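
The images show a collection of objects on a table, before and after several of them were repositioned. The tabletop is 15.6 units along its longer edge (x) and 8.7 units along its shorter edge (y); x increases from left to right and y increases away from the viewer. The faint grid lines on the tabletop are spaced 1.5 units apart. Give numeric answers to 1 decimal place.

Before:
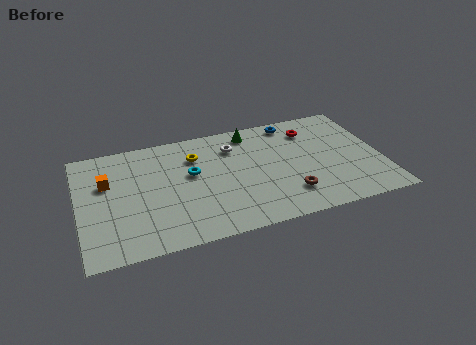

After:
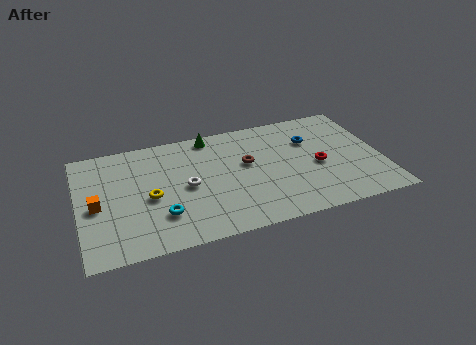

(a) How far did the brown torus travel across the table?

3.6

The brown torus was near (10.6, 2.1) before and (8.7, 5.1) after, so it travelled √(1.9² + 3.0²) ≈ 3.6 units.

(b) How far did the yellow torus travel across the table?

3.5

From (6.1, 6.4) to (3.6, 3.9), the yellow torus covered √(2.5² + 2.5²) ≈ 3.5 units.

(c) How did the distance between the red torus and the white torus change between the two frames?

+2.7

They were about 4.1 units apart before and 6.8 after — 2.7 units further apart.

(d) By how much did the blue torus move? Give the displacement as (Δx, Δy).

(0.8, -1.7)

The blue torus was at about (11.3, 7.7) and moved to about (12.1, 6.0).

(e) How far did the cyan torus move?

3.2

The cyan torus moved from about (5.8, 5.1) to (4.1, 2.4), a distance of √(1.7² + 2.7²) ≈ 3.2.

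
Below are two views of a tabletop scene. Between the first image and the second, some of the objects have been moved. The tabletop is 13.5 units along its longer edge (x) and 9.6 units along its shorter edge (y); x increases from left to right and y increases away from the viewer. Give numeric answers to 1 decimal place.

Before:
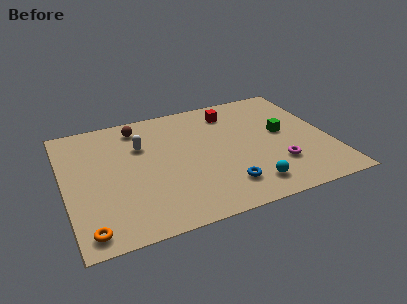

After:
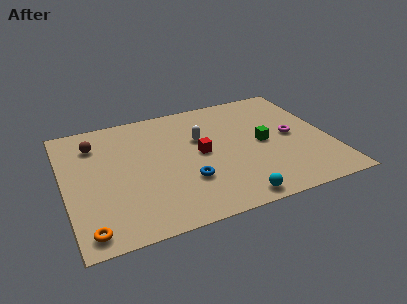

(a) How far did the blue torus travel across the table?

2.1

The blue torus moved from about (7.8, 2.0) to (6.0, 3.0), a distance of √(1.8² + 1.0²) ≈ 2.1.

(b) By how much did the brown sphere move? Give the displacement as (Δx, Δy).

(-2.3, -0.7)

From the two frames, the brown sphere sits at roughly (4.0, 8.1) before and (1.7, 7.4) after.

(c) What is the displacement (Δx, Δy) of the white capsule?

(3.0, -0.4)

The white capsule was at about (4.0, 6.5) and moved to about (7.0, 6.1).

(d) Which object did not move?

the orange torus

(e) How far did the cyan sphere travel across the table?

1.1

The cyan sphere was near (9.0, 1.6) before and (8.1, 0.9) after, so it travelled √(0.9² + 0.7²) ≈ 1.1 units.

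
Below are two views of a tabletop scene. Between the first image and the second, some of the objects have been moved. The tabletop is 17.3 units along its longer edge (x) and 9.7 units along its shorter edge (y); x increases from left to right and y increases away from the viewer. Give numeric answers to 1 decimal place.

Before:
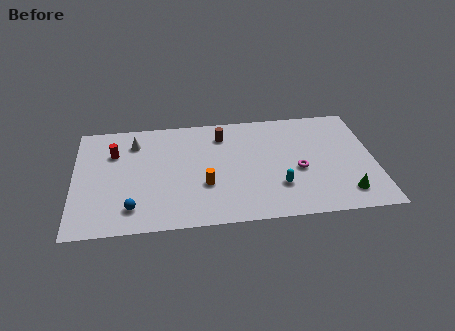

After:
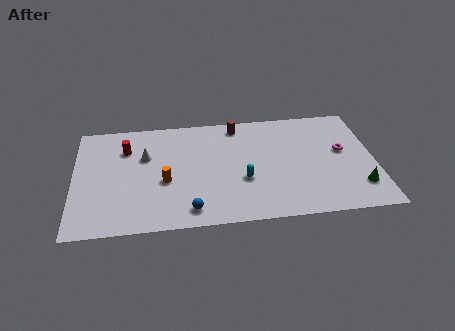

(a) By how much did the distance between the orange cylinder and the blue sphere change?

-1.5

Before: roughly 4.5 units apart; after: 3.0. That's 1.5 units closer together.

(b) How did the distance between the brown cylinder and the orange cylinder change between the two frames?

+1.8

Before: roughly 4.4 units apart; after: 6.2. That's 1.8 units further apart.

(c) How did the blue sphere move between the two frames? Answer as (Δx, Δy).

(3.3, -0.5)

The blue sphere was at about (3.3, 1.9) and moved to about (6.6, 1.4).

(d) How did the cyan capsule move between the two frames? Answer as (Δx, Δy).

(-2.0, 0.8)

The cyan capsule started near (11.7, 2.8) and ended near (9.7, 3.6).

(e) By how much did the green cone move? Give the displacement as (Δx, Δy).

(0.8, 0.5)

From the two frames, the green cone sits at roughly (15.5, 1.8) before and (16.3, 2.3) after.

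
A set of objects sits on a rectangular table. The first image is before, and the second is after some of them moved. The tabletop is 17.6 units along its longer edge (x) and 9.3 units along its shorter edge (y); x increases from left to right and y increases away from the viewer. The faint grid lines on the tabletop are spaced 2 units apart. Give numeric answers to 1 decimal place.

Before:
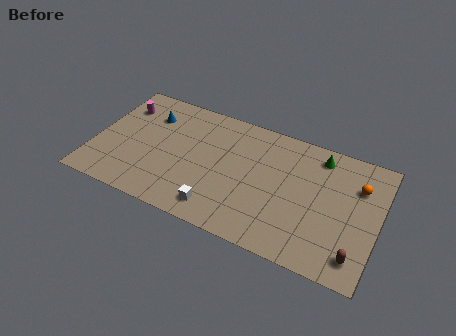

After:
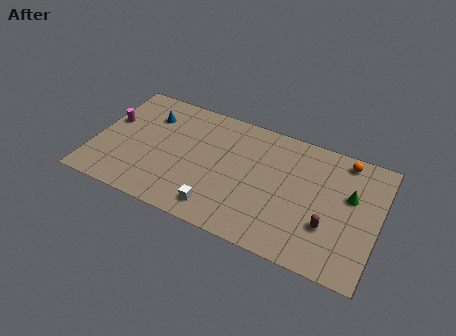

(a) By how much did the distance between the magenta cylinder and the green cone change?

+2.6

They were about 12.4 units apart before and 15.0 after — 2.6 units further apart.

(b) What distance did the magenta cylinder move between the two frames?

1.5

The magenta cylinder moved from about (1.3, 7.0) to (0.8, 5.6), a distance of √(0.5² + 1.4²) ≈ 1.5.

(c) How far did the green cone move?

3.0

The green cone moved from about (13.7, 7.9) to (15.8, 5.7), a distance of √(2.1² + 2.2²) ≈ 3.0.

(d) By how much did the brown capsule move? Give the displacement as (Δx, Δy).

(-1.8, 1.4)

The brown capsule was at about (16.5, 1.6) and moved to about (14.7, 3.0).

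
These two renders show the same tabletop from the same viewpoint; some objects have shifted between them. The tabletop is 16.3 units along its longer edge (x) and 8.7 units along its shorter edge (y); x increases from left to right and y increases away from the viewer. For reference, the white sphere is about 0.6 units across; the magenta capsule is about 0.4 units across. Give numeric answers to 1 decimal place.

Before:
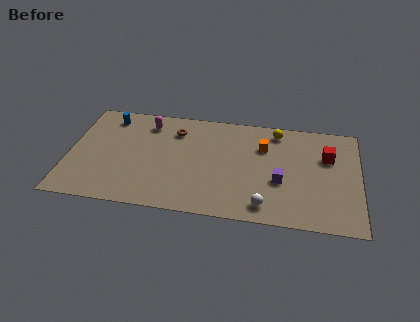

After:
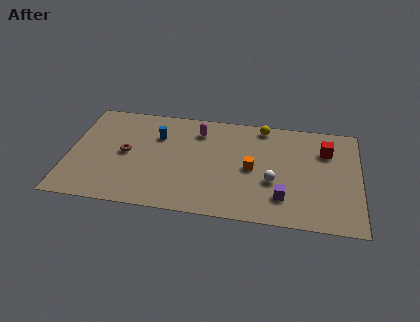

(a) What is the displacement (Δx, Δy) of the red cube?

(-0.1, 0.5)

The red cube was at about (14.5, 5.8) and moved to about (14.4, 6.3).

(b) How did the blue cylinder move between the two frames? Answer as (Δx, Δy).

(2.8, -1.2)

The blue cylinder started near (2.1, 7.3) and ended near (4.9, 6.1).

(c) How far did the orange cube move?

2.0

The orange cube was near (10.9, 6.1) before and (10.3, 4.2) after, so it travelled √(0.6² + 1.9²) ≈ 2.0 units.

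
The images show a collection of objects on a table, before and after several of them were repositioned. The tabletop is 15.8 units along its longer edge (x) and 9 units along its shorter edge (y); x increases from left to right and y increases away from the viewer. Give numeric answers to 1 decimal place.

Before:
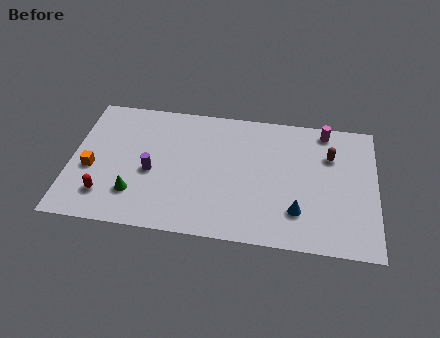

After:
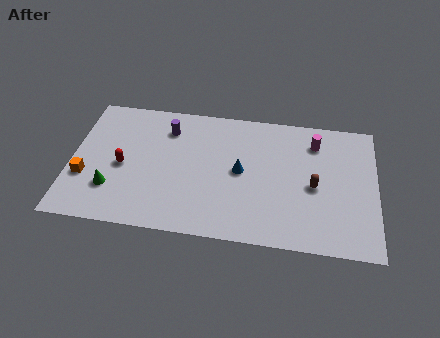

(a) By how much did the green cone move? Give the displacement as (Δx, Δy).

(-1.2, 0.2)

The green cone was at about (3.4, 2.3) and moved to about (2.2, 2.5).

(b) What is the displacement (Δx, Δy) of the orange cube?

(-0.3, -0.6)

From the two frames, the orange cube sits at roughly (1.1, 3.7) before and (0.8, 3.1) after.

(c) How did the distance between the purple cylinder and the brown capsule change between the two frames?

-1.3

They were about 9.5 units apart before and 8.2 after — 1.3 units closer together.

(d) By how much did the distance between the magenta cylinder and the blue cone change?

-1.3

The distance was about 5.8 in the first image and 4.5 in the second, so they moved 1.3 units closer together.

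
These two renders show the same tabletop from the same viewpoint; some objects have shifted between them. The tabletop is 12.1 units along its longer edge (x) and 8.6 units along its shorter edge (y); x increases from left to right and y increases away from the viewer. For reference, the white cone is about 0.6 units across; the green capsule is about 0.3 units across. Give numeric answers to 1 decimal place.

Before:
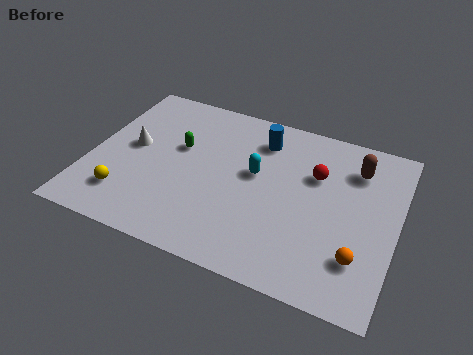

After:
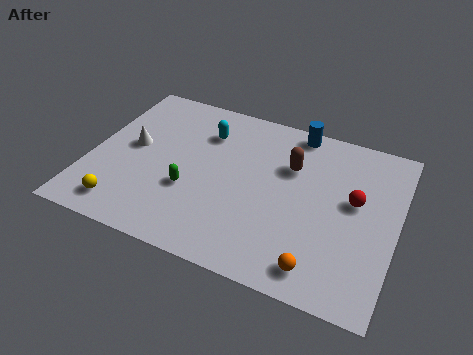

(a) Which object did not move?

the white cone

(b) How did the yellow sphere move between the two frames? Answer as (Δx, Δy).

(0.0, -0.6)

The yellow sphere started near (1.7, 1.9) and ended near (1.7, 1.3).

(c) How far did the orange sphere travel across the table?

1.7

The orange sphere was near (10.8, 2.2) before and (9.4, 1.2) after, so it travelled √(1.4² + 1.0²) ≈ 1.7 units.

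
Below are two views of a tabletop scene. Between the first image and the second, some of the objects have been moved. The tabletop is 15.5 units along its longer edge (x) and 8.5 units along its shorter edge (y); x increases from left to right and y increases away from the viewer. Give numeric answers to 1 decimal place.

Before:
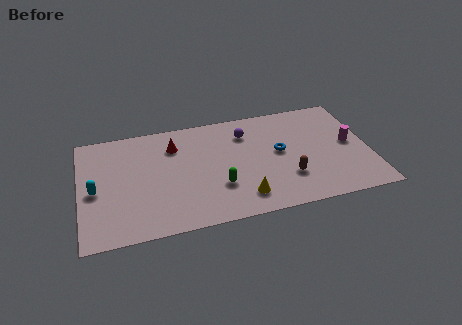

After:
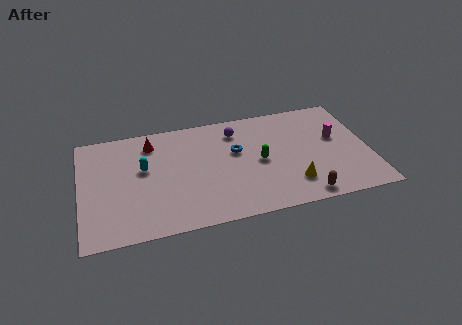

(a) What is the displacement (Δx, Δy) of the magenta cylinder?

(-0.7, 0.6)

The magenta cylinder was at about (14.5, 4.4) and moved to about (13.8, 5.0).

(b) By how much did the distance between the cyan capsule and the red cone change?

-3.0

Before: roughly 5.0 units apart; after: 2.0. That's 3.0 units closer together.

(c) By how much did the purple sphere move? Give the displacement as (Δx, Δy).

(-0.5, 0.3)

The purple sphere started near (9.0, 6.5) and ended near (8.5, 6.8).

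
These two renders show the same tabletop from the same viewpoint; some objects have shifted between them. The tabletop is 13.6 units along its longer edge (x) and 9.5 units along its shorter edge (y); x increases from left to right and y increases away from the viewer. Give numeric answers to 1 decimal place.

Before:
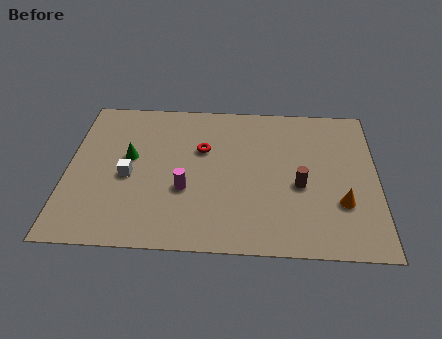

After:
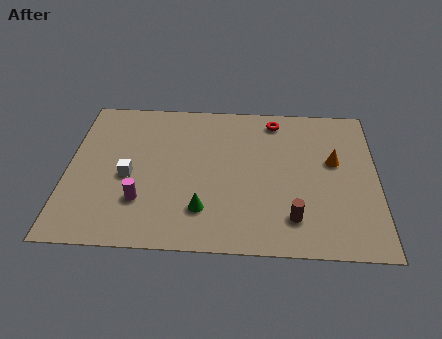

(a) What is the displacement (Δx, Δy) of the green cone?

(3.3, -3.1)

The green cone started near (2.7, 5.4) and ended near (6.0, 2.3).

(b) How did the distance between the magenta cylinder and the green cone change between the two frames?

-0.4

Before: roughly 3.1 units apart; after: 2.7. That's 0.4 units closer together.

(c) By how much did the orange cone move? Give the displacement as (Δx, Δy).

(-0.3, 2.6)

The orange cone started near (12.0, 3.0) and ended near (11.7, 5.6).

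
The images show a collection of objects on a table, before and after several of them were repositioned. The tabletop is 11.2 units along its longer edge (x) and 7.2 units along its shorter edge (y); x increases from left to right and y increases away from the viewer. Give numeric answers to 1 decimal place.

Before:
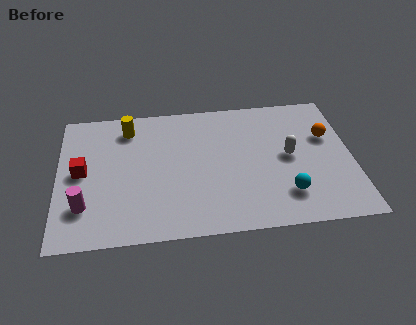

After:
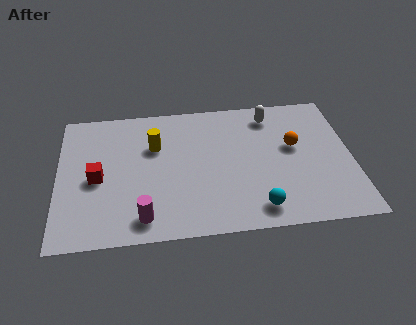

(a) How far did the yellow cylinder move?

1.5

The yellow cylinder moved from about (2.7, 5.9) to (3.7, 4.8), a distance of √(1.0² + 1.1²) ≈ 1.5.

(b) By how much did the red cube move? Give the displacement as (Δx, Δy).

(0.6, -0.4)

The red cube started near (0.9, 3.7) and ended near (1.5, 3.3).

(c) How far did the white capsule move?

2.4

From (8.8, 3.7) to (8.2, 6.0), the white capsule covered √(0.6² + 2.3²) ≈ 2.4 units.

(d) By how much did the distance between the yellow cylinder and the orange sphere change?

-2.4

The distance was about 7.7 in the first image and 5.3 in the second, so they moved 2.4 units closer together.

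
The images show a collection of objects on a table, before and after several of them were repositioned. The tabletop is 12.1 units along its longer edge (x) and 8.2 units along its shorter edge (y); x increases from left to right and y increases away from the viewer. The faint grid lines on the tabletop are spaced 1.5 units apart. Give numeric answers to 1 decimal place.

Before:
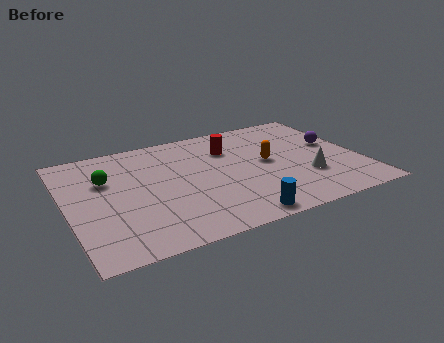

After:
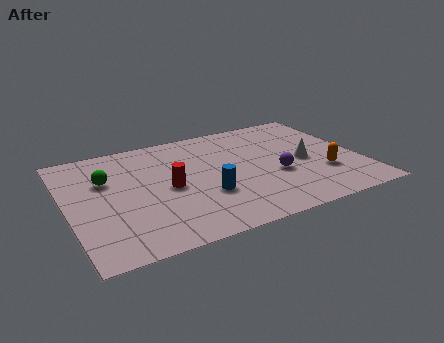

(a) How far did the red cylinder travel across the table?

3.4

The red cylinder moved from about (6.9, 5.9) to (4.1, 3.9), a distance of √(2.8² + 2.0²) ≈ 3.4.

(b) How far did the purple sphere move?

3.1

The purple sphere was near (11.2, 4.7) before and (8.5, 3.2) after, so it travelled √(2.7² + 1.5²) ≈ 3.1 units.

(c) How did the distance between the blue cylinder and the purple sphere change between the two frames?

-3.1

They were about 6.1 units apart before and 3.0 after — 3.1 units closer together.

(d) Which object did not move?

the green sphere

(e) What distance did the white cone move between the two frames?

1.2

The white cone moved from about (9.7, 2.6) to (9.8, 3.8), a distance of √(0.1² + 1.2²) ≈ 1.2.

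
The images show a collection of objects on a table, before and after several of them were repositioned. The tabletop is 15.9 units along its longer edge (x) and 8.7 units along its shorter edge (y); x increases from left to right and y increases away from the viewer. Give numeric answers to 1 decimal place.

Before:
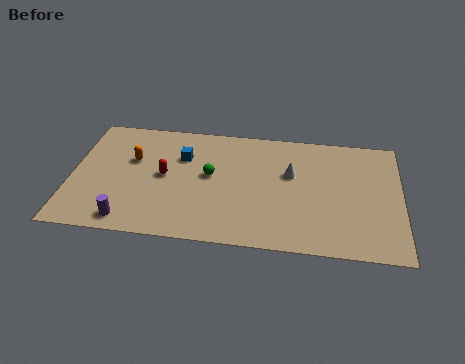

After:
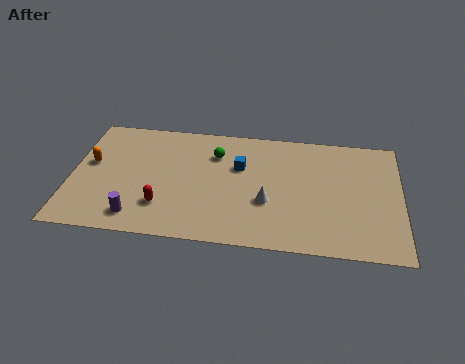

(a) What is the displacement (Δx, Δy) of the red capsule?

(0.0, -2.2)

The red capsule was at about (4.5, 4.5) and moved to about (4.5, 2.3).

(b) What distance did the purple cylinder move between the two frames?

0.5

From (2.9, 1.1) to (3.3, 1.4), the purple cylinder covered √(0.4² + 0.3²) ≈ 0.5 units.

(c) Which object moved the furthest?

the blue cube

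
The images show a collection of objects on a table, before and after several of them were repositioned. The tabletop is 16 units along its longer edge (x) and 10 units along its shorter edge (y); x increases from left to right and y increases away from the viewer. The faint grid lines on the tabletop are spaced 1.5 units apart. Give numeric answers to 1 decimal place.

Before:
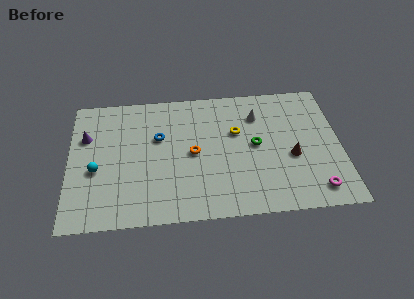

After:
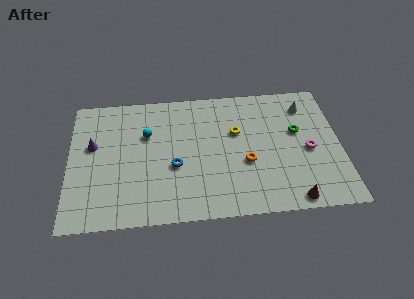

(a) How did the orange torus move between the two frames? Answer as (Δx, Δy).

(3.1, -1.0)

The orange torus was at about (7.3, 4.9) and moved to about (10.4, 3.9).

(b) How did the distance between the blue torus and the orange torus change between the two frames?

+1.8

Before: roughly 2.4 units apart; after: 4.2. That's 1.8 units further apart.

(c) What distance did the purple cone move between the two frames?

0.8

The purple cone was near (1.0, 6.7) before and (1.4, 6.0) after, so it travelled √(0.4² + 0.7²) ≈ 0.8 units.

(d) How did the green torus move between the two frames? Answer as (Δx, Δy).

(2.5, 0.8)

The green torus started near (11.0, 5.2) and ended near (13.5, 6.0).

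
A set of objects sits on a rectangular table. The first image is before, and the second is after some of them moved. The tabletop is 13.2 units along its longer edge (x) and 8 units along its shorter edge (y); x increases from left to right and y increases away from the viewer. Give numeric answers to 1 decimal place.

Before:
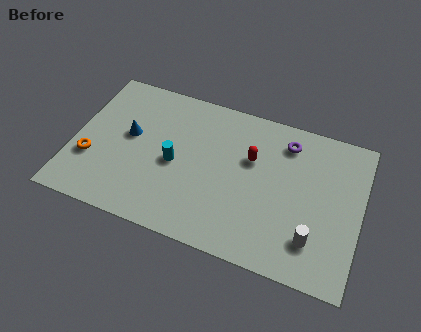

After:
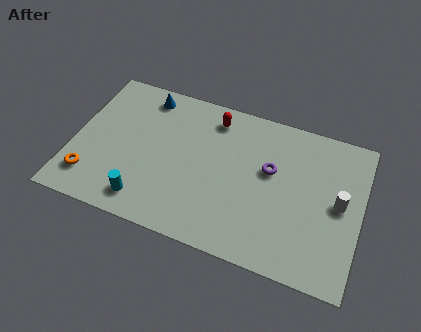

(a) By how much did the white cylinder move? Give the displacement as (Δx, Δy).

(1.0, 2.2)

The white cylinder started near (11.2, 1.9) and ended near (12.2, 4.1).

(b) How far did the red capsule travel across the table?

2.5

The red capsule was near (8.1, 5.1) before and (6.2, 6.7) after, so it travelled √(1.9² + 1.6²) ≈ 2.5 units.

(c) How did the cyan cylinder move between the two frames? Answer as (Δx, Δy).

(-1.1, -2.4)

From the two frames, the cyan cylinder sits at roughly (4.7, 3.7) before and (3.6, 1.3) after.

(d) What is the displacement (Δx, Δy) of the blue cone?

(0.5, 2.4)

The blue cone was at about (2.5, 4.5) and moved to about (3.0, 6.9).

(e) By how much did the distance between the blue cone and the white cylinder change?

+0.5

They were about 9.1 units apart before and 9.6 after — 0.5 units further apart.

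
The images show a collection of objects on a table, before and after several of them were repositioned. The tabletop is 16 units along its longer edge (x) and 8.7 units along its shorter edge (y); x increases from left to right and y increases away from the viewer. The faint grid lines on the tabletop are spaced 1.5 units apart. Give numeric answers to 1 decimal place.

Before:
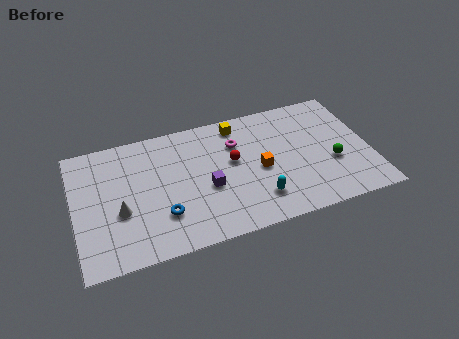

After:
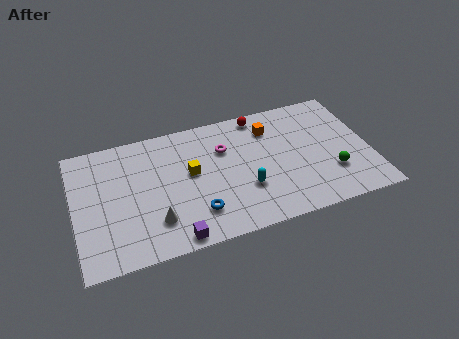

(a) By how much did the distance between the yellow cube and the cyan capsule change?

-2.1

Before: roughly 5.5 units apart; after: 3.4. That's 2.1 units closer together.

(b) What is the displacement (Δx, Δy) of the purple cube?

(-2.0, -2.8)

The purple cube was at about (7.1, 3.6) and moved to about (5.1, 0.8).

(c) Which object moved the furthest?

the yellow cube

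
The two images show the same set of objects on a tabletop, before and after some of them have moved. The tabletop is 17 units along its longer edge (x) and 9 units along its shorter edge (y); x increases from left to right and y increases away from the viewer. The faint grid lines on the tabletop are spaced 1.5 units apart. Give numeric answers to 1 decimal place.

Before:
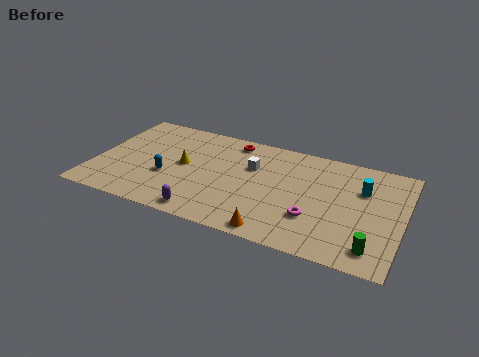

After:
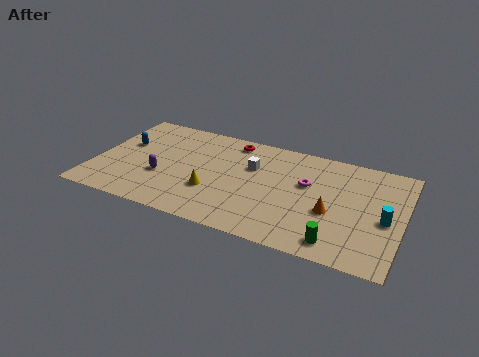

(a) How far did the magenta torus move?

2.8

The magenta torus moved from about (12.3, 2.8) to (11.7, 5.5), a distance of √(0.6² + 2.7²) ≈ 2.8.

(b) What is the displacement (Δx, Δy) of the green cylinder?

(-1.9, -0.2)

The green cylinder was at about (15.6, 1.5) and moved to about (13.7, 1.3).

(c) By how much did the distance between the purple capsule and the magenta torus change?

+2.1

Before: roughly 6.1 units apart; after: 8.2. That's 2.1 units further apart.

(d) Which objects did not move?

the red torus and the white cube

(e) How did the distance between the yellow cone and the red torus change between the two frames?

+0.9

The distance was about 3.9 in the first image and 4.8 in the second, so they moved 0.9 units further apart.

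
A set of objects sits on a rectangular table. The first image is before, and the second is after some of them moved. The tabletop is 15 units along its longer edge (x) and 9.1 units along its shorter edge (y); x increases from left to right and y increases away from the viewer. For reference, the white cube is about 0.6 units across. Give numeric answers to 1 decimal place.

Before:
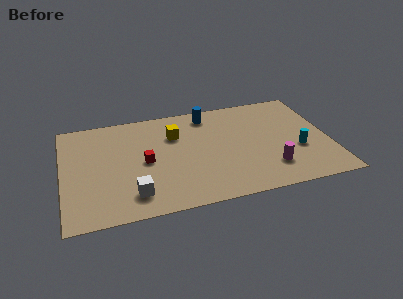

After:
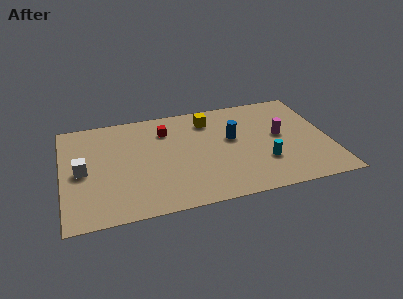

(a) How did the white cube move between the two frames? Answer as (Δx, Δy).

(-2.7, 2.6)

From the two frames, the white cube sits at roughly (3.8, 1.8) before and (1.1, 4.4) after.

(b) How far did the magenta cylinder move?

2.8

From (11.5, 2.2) to (12.3, 4.9), the magenta cylinder covered √(0.8² + 2.7²) ≈ 2.8 units.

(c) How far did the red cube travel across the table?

2.8

The red cube was near (4.6, 4.4) before and (5.9, 6.9) after, so it travelled √(1.3² + 2.5²) ≈ 2.8 units.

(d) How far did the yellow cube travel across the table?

2.2

The yellow cube was near (6.4, 6.4) before and (8.4, 7.3) after, so it travelled √(2.0² + 0.9²) ≈ 2.2 units.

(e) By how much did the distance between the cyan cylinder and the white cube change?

+0.7

Before: roughly 9.5 units apart; after: 10.2. That's 0.7 units further apart.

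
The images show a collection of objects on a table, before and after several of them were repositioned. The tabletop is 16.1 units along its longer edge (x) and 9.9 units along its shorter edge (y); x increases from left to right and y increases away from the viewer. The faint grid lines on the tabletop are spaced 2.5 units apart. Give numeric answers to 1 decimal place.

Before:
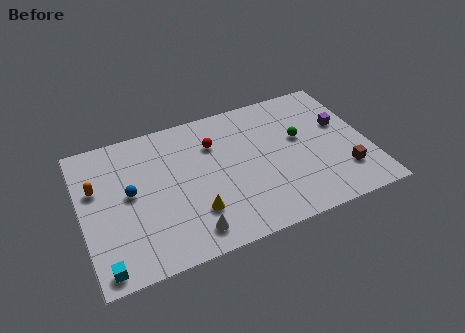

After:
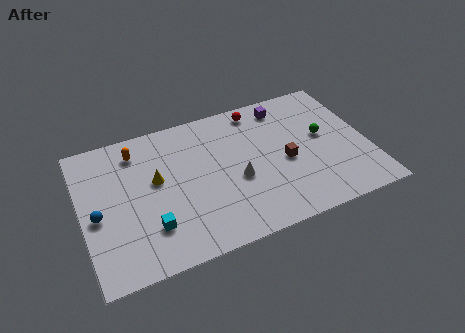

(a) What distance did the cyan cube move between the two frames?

3.1

The cyan cube was near (0.9, 1.0) before and (3.6, 2.6) after, so it travelled √(2.7² + 1.6²) ≈ 3.1 units.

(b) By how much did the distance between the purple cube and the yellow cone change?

-1.2

The distance was about 9.3 in the first image and 8.1 in the second, so they moved 1.2 units closer together.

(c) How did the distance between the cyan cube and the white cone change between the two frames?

+0.4

The distance was about 4.8 in the first image and 5.2 in the second, so they moved 0.4 units further apart.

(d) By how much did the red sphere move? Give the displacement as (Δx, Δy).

(2.7, 1.6)

The red sphere was at about (7.6, 7.1) and moved to about (10.3, 8.7).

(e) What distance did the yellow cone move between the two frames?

3.6

From (6.1, 2.7) to (4.2, 5.7), the yellow cone covered √(1.9² + 3.0²) ≈ 3.6 units.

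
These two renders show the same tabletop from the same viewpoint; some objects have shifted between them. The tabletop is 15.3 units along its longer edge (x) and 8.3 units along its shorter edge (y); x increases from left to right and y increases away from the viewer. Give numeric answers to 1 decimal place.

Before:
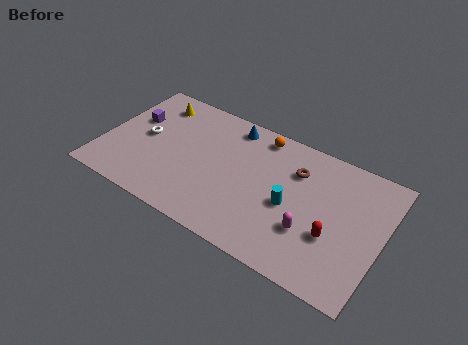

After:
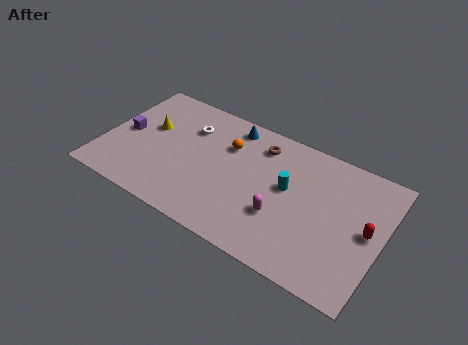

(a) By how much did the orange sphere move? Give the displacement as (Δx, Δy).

(-1.6, -1.5)

From the two frames, the orange sphere sits at roughly (8.2, 7.3) before and (6.6, 5.8) after.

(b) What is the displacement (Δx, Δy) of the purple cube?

(-0.3, -1.1)

From the two frames, the purple cube sits at roughly (1.4, 5.2) before and (1.1, 4.1) after.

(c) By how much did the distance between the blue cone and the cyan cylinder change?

-0.9

Before: roughly 5.2 units apart; after: 4.3. That's 0.9 units closer together.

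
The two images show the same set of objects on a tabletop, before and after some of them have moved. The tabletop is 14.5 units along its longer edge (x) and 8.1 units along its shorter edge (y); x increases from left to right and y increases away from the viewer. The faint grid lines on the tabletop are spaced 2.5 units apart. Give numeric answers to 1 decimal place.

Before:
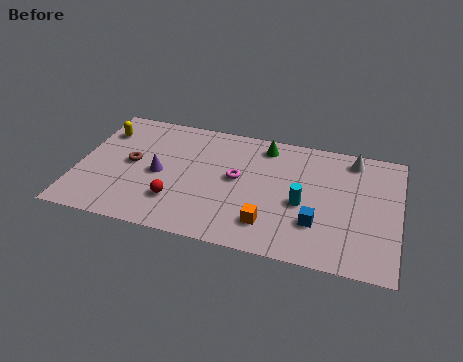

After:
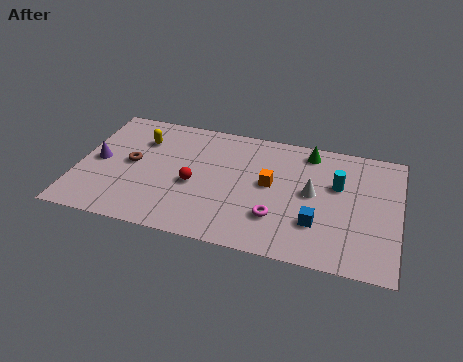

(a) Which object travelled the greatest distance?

the white cone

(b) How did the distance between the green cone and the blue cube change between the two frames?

-0.6

The distance was about 5.2 in the first image and 4.6 in the second, so they moved 0.6 units closer together.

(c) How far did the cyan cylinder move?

2.2

From (10.2, 3.5) to (11.7, 5.1), the cyan cylinder covered √(1.5² + 1.6²) ≈ 2.2 units.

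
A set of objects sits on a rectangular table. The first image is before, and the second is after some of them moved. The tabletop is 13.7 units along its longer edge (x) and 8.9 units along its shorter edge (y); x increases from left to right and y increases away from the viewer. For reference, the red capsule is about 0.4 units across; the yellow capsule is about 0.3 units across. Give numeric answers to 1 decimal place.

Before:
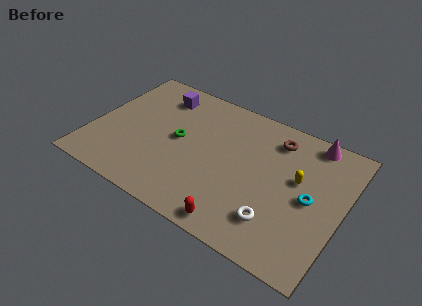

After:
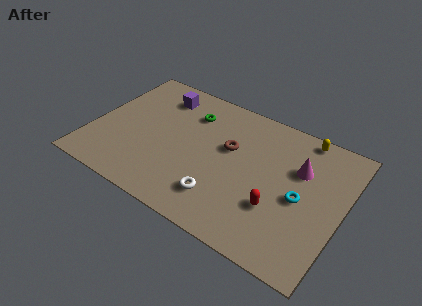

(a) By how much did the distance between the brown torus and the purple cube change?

-1.9

Before: roughly 6.5 units apart; after: 4.6. That's 1.9 units closer together.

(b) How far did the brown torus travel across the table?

2.9

The brown torus moved from about (9.7, 7.2) to (7.4, 5.4), a distance of √(2.3² + 1.8²) ≈ 2.9.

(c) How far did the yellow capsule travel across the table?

2.9

From (11.2, 5.2) to (11.1, 8.1), the yellow capsule covered √(0.1² + 2.9²) ≈ 2.9 units.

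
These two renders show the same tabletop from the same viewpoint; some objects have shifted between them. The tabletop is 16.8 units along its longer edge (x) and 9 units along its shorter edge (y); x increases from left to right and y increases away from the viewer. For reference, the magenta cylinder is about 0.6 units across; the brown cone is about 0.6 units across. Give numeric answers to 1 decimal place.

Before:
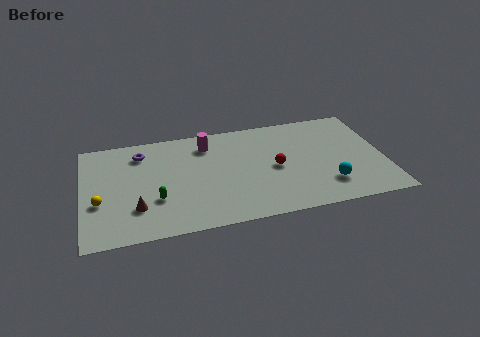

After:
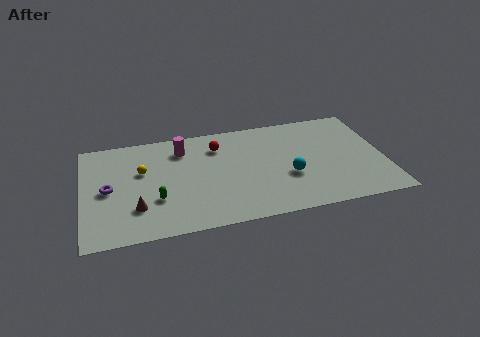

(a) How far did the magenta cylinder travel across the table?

1.4

From (7.0, 7.2) to (5.6, 7.1), the magenta cylinder covered √(1.4² + 0.1²) ≈ 1.4 units.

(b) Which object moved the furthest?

the red sphere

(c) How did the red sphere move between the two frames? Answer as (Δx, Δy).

(-3.1, 2.6)

The red sphere was at about (10.7, 4.3) and moved to about (7.6, 6.9).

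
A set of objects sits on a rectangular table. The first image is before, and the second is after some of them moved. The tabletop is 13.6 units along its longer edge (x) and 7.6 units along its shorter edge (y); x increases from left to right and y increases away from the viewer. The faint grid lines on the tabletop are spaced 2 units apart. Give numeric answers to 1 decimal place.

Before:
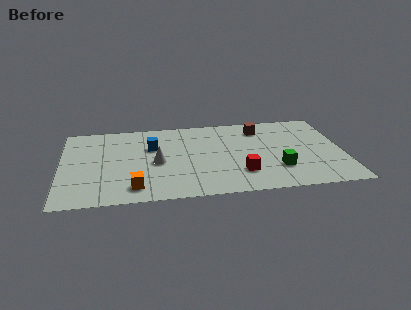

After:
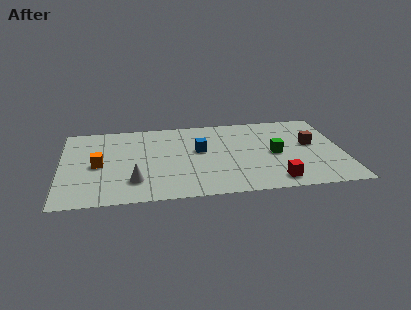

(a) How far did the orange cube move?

2.9

From (3.5, 1.3) to (1.8, 3.6), the orange cube covered √(1.7² + 2.3²) ≈ 2.9 units.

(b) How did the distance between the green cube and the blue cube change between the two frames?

-2.9

They were about 6.6 units apart before and 3.7 after — 2.9 units closer together.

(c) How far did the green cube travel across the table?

1.4

The green cube was near (10.4, 2.2) before and (10.3, 3.6) after, so it travelled √(0.1² + 1.4²) ≈ 1.4 units.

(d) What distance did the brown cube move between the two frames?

3.0

From (9.7, 6.1) to (12.1, 4.3), the brown cube covered √(2.4² + 1.8²) ≈ 3.0 units.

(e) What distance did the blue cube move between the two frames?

2.4

The blue cube was near (4.4, 5.0) before and (6.7, 4.4) after, so it travelled √(2.3² + 0.6²) ≈ 2.4 units.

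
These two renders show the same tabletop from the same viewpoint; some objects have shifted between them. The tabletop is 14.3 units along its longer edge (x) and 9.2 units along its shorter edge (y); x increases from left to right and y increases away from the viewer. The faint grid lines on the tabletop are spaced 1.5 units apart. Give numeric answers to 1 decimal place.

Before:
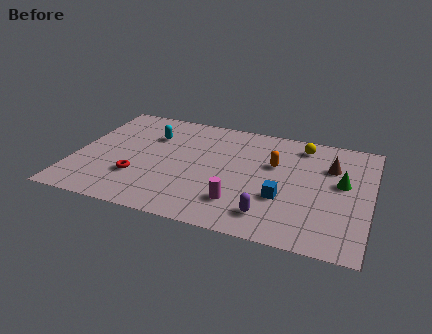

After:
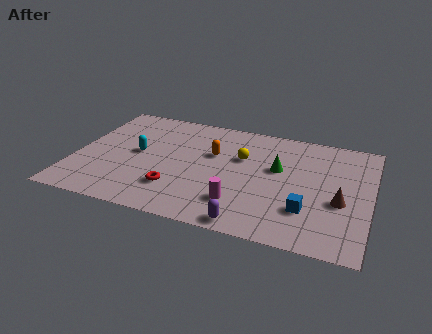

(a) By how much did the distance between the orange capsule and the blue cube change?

+3.1

They were about 2.7 units apart before and 5.8 after — 3.1 units further apart.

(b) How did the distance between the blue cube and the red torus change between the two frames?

-0.7

They were about 7.0 units apart before and 6.3 after — 0.7 units closer together.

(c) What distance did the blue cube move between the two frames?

1.3

The blue cube was near (10.2, 3.2) before and (11.4, 2.6) after, so it travelled √(1.2² + 0.6²) ≈ 1.3 units.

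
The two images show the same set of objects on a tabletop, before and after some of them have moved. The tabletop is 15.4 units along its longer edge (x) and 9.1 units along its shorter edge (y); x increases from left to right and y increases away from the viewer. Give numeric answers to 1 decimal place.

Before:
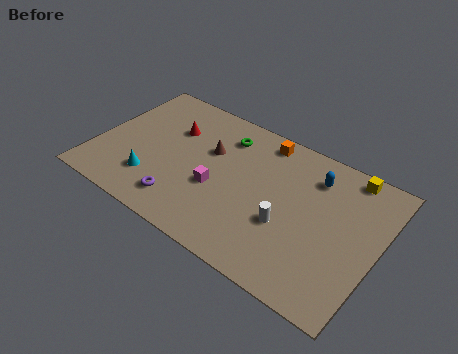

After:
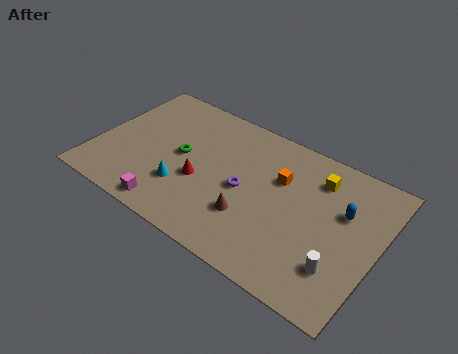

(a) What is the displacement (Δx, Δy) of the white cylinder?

(3.0, -1.0)

The white cylinder started near (10.7, 3.4) and ended near (13.7, 2.4).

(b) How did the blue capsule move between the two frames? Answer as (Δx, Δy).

(1.8, -1.3)

The blue capsule was at about (11.6, 7.1) and moved to about (13.4, 5.8).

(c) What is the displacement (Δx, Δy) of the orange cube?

(1.3, -2.0)

The orange cube started near (8.6, 8.0) and ended near (9.9, 6.0).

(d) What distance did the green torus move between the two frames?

3.2

From (6.6, 7.2) to (4.6, 4.7), the green torus covered √(2.0² + 2.5²) ≈ 3.2 units.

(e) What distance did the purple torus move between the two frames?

4.0

The purple torus was near (5.2, 1.7) before and (8.2, 4.3) after, so it travelled √(3.0² + 2.6²) ≈ 4.0 units.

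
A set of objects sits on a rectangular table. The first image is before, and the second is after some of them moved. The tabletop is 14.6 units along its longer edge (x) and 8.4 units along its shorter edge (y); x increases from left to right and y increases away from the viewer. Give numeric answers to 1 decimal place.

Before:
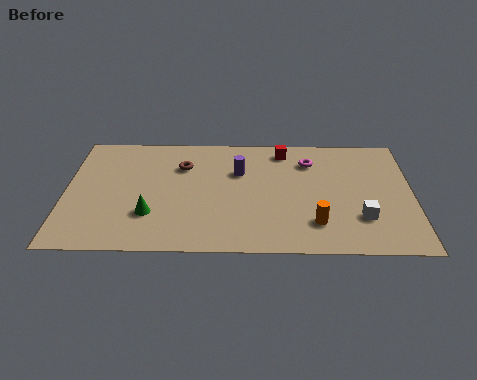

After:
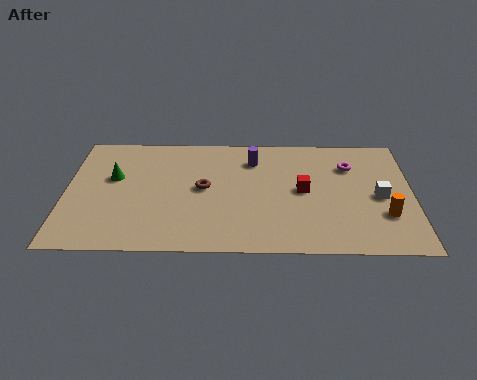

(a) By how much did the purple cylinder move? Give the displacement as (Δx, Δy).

(0.6, 0.9)

The purple cylinder was at about (7.3, 5.6) and moved to about (7.9, 6.5).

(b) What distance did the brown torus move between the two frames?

1.8

The brown torus was near (4.9, 6.0) before and (5.8, 4.4) after, so it travelled √(0.9² + 1.6²) ≈ 1.8 units.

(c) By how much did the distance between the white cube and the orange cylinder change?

-0.6

Before: roughly 1.9 units apart; after: 1.3. That's 0.6 units closer together.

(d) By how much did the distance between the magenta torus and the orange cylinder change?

-0.6

They were about 4.4 units apart before and 3.8 after — 0.6 units closer together.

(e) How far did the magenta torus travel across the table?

1.7

The magenta torus moved from about (10.3, 6.4) to (12.0, 6.1), a distance of √(1.7² + 0.3²) ≈ 1.7.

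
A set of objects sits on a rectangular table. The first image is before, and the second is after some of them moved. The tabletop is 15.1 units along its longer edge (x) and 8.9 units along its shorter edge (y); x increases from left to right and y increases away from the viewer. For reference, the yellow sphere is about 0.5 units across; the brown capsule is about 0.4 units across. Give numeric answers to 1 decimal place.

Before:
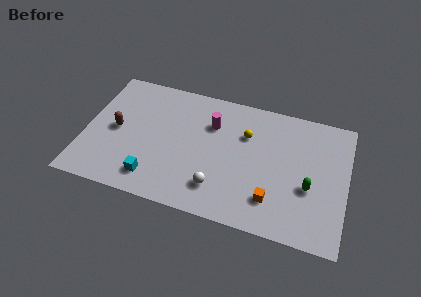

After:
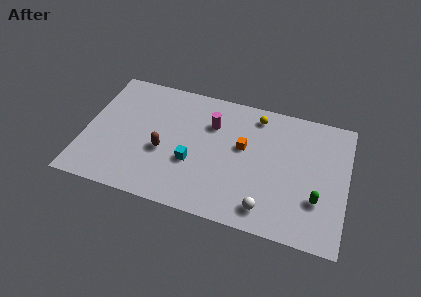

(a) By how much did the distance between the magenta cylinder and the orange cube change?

-3.5

They were about 5.7 units apart before and 2.2 after — 3.5 units closer together.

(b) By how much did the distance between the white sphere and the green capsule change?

-2.2

They were about 5.3 units apart before and 3.1 after — 2.2 units closer together.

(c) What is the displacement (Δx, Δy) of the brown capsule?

(2.8, -0.8)

The brown capsule was at about (1.8, 4.4) and moved to about (4.6, 3.6).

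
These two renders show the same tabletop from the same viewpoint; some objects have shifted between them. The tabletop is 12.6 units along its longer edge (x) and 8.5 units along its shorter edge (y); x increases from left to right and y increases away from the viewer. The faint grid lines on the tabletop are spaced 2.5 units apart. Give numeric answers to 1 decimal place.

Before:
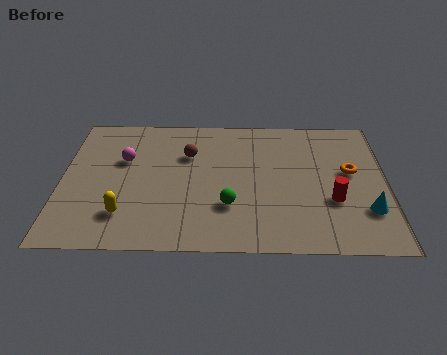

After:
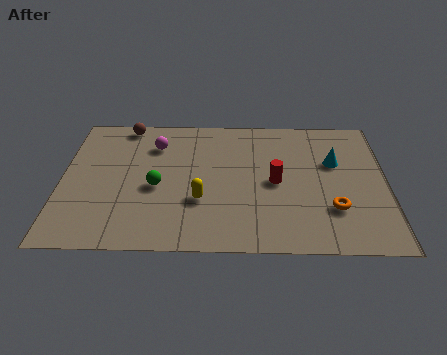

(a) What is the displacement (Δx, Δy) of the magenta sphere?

(1.2, 1.0)

From the two frames, the magenta sphere sits at roughly (2.4, 5.4) before and (3.6, 6.4) after.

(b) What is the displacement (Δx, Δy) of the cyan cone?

(-1.2, 3.0)

The cyan cone started near (11.8, 2.4) and ended near (10.6, 5.4).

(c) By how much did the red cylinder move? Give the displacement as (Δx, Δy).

(-2.2, 1.1)

From the two frames, the red cylinder sits at roughly (10.5, 3.0) before and (8.3, 4.1) after.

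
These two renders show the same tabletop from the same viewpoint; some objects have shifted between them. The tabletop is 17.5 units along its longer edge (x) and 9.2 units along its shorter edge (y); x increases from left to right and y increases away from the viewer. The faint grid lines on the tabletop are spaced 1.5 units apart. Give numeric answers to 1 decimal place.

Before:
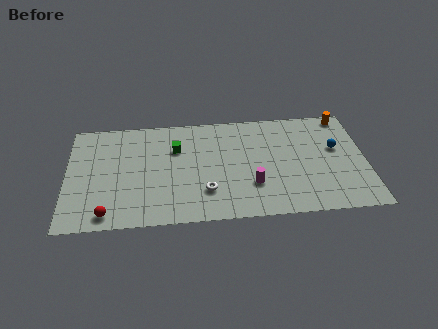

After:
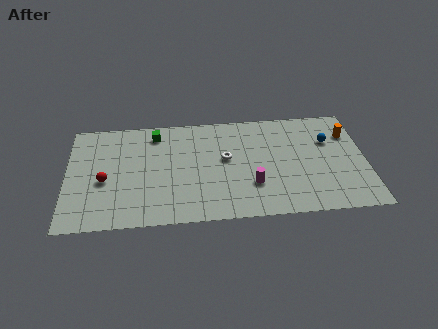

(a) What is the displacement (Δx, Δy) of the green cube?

(-1.2, 1.4)

From the two frames, the green cube sits at roughly (6.4, 6.3) before and (5.2, 7.7) after.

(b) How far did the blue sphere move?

0.8

The blue sphere was near (15.8, 5.5) before and (15.4, 6.2) after, so it travelled √(0.4² + 0.7²) ≈ 0.8 units.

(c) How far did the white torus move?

3.0

The white torus moved from about (8.1, 2.5) to (9.3, 5.2), a distance of √(1.2² + 2.7²) ≈ 3.0.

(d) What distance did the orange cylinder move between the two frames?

1.6

The orange cylinder was near (16.4, 8.3) before and (16.6, 6.7) after, so it travelled √(0.2² + 1.6²) ≈ 1.6 units.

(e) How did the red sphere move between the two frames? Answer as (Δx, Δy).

(-0.2, 2.8)

The red sphere was at about (2.4, 1.1) and moved to about (2.2, 3.9).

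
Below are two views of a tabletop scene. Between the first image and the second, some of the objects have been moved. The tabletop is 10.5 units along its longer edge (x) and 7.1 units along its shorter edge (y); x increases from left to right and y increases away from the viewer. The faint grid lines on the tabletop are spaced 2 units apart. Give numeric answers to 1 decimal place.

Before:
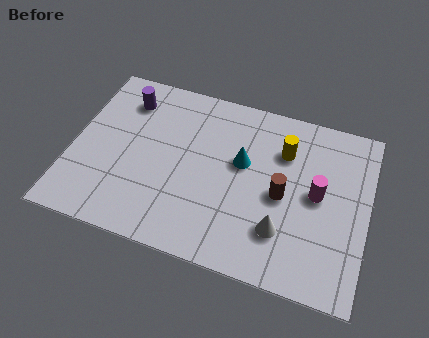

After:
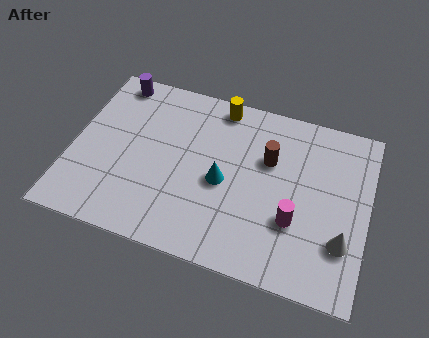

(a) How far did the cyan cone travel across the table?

1.2

The cyan cone was near (6.0, 4.2) before and (5.4, 3.2) after, so it travelled √(0.6² + 1.0²) ≈ 1.2 units.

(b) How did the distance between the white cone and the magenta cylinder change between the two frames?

-0.4

They were about 2.1 units apart before and 1.7 after — 0.4 units closer together.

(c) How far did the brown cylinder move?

1.4

From (7.5, 3.3) to (6.9, 4.6), the brown cylinder covered √(0.6² + 1.3²) ≈ 1.4 units.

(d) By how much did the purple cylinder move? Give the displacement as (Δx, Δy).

(-0.5, 0.7)

The purple cylinder started near (1.7, 5.6) and ended near (1.2, 6.3).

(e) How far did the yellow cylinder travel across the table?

2.7

The yellow cylinder moved from about (7.4, 5.1) to (5.0, 6.3), a distance of √(2.4² + 1.2²) ≈ 2.7.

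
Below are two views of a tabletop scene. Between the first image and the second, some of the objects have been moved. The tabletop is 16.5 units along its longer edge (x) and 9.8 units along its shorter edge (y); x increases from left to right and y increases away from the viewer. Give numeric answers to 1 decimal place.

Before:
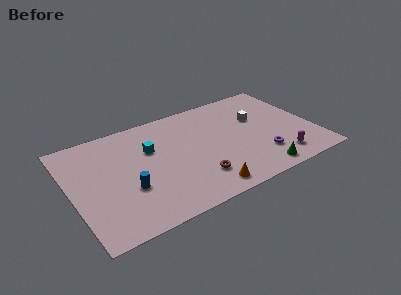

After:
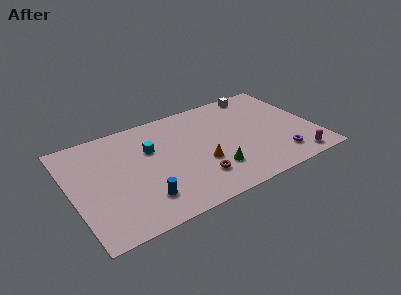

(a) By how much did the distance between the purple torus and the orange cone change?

+1.0

They were about 4.4 units apart before and 5.4 after — 1.0 units further apart.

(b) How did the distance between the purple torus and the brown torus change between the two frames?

+1.1

Before: roughly 4.5 units apart; after: 5.6. That's 1.1 units further apart.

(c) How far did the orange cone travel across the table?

2.4

The orange cone was near (8.4, 1.2) before and (8.6, 3.6) after, so it travelled √(0.2² + 2.4²) ≈ 2.4 units.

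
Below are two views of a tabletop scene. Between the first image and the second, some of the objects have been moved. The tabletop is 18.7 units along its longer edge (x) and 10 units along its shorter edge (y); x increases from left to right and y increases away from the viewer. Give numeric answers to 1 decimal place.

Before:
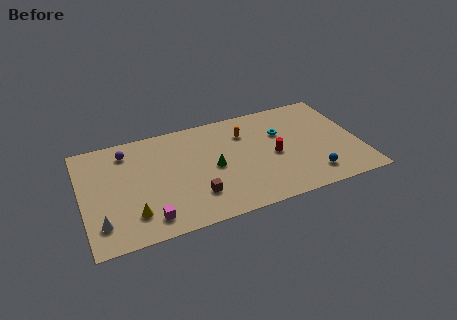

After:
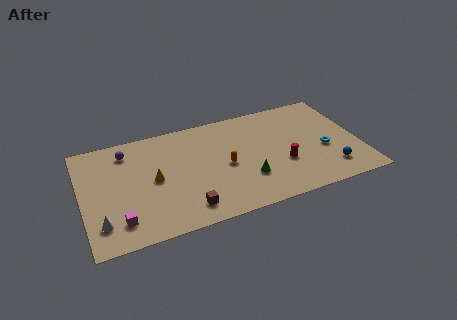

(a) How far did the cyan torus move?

3.7

The cyan torus moved from about (13.6, 6.6) to (16.3, 4.1), a distance of √(2.7² + 2.5²) ≈ 3.7.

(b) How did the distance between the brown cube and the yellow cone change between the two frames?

-0.4

They were about 4.2 units apart before and 3.8 after — 0.4 units closer together.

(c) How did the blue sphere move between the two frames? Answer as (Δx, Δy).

(1.3, 0.2)

From the two frames, the blue sphere sits at roughly (15.2, 1.9) before and (16.5, 2.1) after.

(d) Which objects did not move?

the purple sphere and the white cone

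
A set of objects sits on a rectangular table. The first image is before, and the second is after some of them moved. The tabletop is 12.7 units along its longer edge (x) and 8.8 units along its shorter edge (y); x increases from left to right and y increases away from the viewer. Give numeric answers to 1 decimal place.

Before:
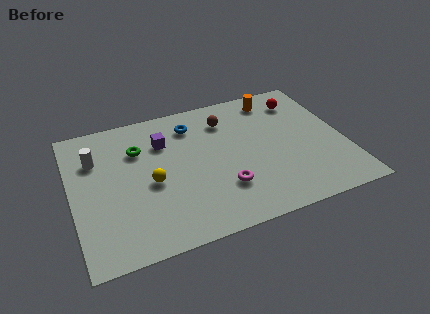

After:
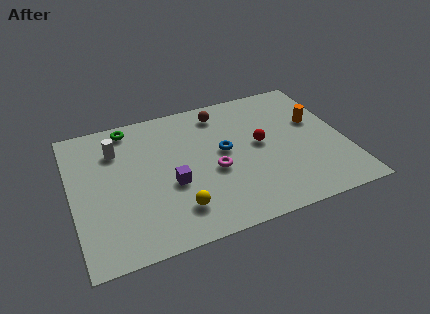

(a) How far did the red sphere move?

3.2

The red sphere moved from about (11.0, 7.0) to (8.8, 4.7), a distance of √(2.2² + 2.3²) ≈ 3.2.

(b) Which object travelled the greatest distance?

the red sphere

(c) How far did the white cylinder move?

1.0

From (1.2, 6.2) to (2.2, 6.5), the white cylinder covered √(1.0² + 0.3²) ≈ 1.0 units.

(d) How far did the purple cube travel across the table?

2.8

From (4.4, 6.3) to (4.5, 3.5), the purple cube covered √(0.1² + 2.8²) ≈ 2.8 units.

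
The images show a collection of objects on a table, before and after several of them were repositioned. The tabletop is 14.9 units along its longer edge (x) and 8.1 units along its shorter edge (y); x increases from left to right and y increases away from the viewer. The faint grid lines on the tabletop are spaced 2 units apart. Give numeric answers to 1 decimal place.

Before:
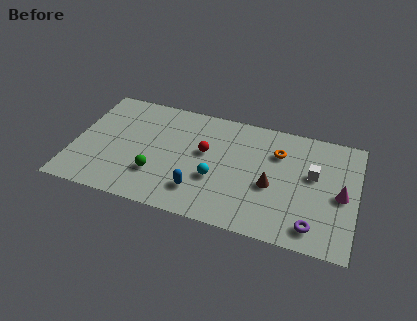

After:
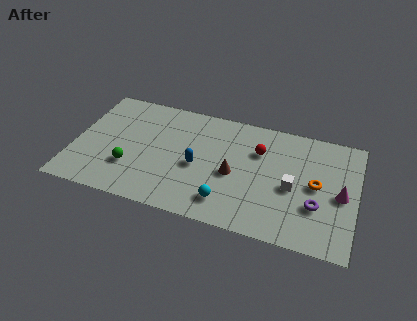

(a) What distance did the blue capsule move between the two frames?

1.7

From (6.8, 1.9) to (6.6, 3.6), the blue capsule covered √(0.2² + 1.7²) ≈ 1.7 units.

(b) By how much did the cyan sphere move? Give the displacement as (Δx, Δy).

(0.7, -1.4)

The cyan sphere started near (7.6, 3.0) and ended near (8.3, 1.6).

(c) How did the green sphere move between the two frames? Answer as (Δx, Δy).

(-1.4, 0.1)

The green sphere was at about (4.5, 2.4) and moved to about (3.1, 2.5).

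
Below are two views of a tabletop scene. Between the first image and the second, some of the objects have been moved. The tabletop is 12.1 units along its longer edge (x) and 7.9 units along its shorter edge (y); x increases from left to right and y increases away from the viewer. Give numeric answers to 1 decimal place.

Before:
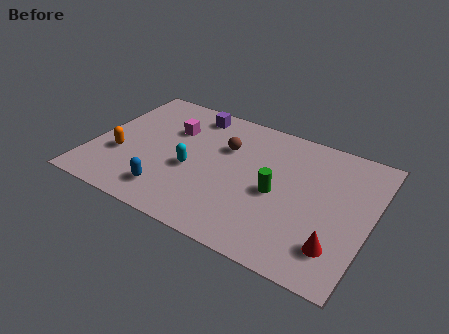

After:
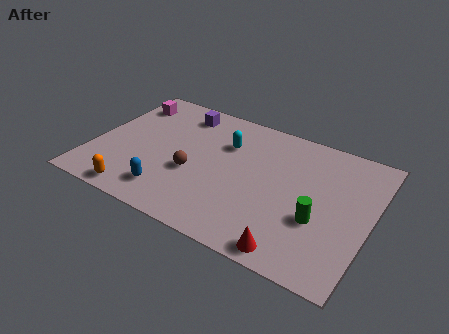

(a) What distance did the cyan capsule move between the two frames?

2.5

The cyan capsule moved from about (4.4, 3.3) to (5.6, 5.5), a distance of √(1.2² + 2.2²) ≈ 2.5.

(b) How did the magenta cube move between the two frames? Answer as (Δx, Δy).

(-2.2, 0.9)

The magenta cube started near (3.2, 5.4) and ended near (1.0, 6.3).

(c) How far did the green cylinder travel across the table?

2.0

The green cylinder moved from about (8.1, 3.6) to (10.0, 2.9), a distance of √(1.9² + 0.7²) ≈ 2.0.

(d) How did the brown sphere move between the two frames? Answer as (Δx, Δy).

(-1.1, -2.2)

The brown sphere started near (5.6, 5.3) and ended near (4.5, 3.1).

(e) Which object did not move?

the blue capsule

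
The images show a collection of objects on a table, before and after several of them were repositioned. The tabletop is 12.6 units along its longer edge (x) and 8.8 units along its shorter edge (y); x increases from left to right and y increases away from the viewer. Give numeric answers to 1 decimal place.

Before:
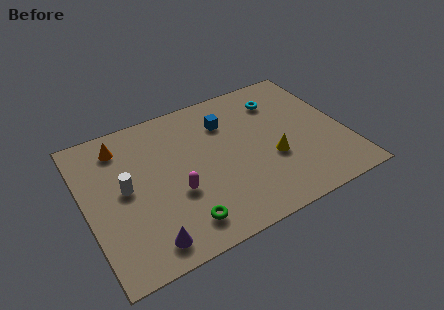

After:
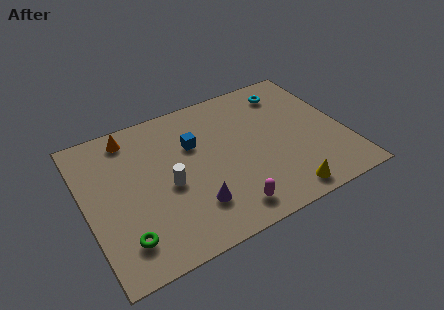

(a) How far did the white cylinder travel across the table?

2.1

The white cylinder moved from about (1.9, 4.6) to (3.9, 3.9), a distance of √(2.0² + 0.7²) ≈ 2.1.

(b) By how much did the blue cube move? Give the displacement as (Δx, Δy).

(-1.7, -0.7)

From the two frames, the blue cube sits at roughly (7.1, 6.5) before and (5.4, 5.8) after.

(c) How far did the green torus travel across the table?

2.7

The green torus moved from about (4.2, 1.5) to (1.5, 1.8), a distance of √(2.7² + 0.3²) ≈ 2.7.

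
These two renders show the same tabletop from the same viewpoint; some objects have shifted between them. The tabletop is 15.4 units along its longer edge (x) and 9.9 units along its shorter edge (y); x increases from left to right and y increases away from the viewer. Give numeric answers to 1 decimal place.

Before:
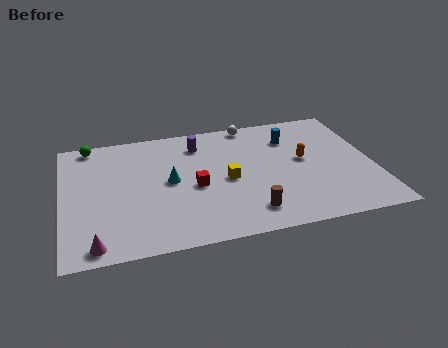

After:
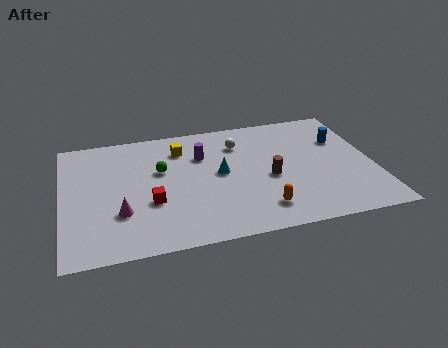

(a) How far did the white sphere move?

1.7

The white sphere moved from about (9.6, 9.1) to (8.9, 7.5), a distance of √(0.7² + 1.6²) ≈ 1.7.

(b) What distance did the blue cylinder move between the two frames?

2.6

From (11.5, 7.4) to (14.0, 6.7), the blue cylinder covered √(2.5² + 0.7²) ≈ 2.6 units.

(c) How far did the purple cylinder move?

1.0

The purple cylinder was near (6.9, 7.9) before and (7.0, 6.9) after, so it travelled √(0.1² + 1.0²) ≈ 1.0 units.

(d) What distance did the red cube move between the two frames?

2.3

The red cube was near (6.5, 4.4) before and (4.3, 3.6) after, so it travelled √(2.2² + 0.8²) ≈ 2.3 units.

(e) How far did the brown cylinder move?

2.8

The brown cylinder was near (9.0, 1.8) before and (10.2, 4.3) after, so it travelled √(1.2² + 2.5²) ≈ 2.8 units.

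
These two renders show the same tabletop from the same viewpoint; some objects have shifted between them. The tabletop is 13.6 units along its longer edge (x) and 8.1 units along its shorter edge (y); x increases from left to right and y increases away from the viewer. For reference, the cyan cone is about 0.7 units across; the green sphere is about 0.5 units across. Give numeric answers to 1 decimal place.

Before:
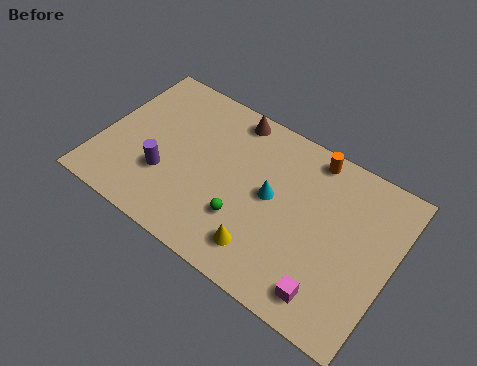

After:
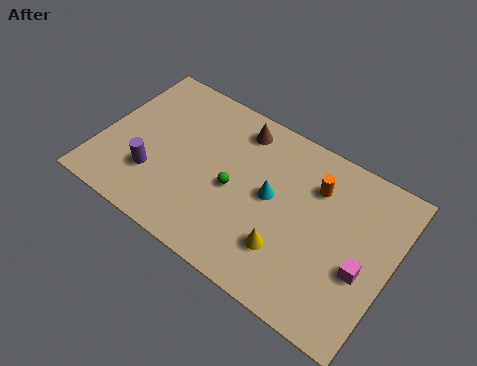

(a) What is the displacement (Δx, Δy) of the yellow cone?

(1.0, 0.6)

The yellow cone started near (8.1, 1.6) and ended near (9.1, 2.2).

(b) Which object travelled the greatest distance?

the magenta cube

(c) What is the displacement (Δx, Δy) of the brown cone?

(0.4, -0.4)

The brown cone started near (5.6, 7.2) and ended near (6.0, 6.8).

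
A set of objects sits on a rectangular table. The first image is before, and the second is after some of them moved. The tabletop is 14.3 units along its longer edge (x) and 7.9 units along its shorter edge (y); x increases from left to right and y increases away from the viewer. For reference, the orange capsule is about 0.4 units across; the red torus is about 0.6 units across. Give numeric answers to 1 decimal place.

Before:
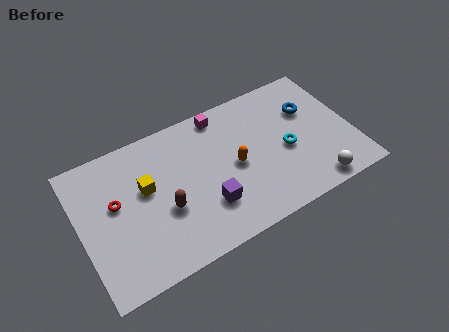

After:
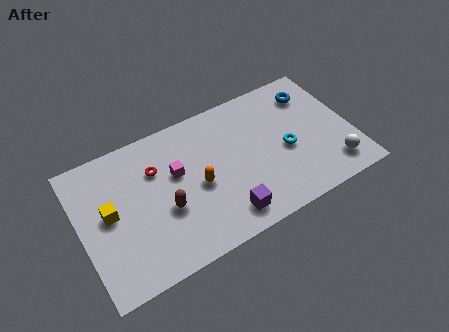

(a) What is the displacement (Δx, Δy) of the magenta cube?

(-2.7, -2.2)

From the two frames, the magenta cube sits at roughly (7.8, 7.0) before and (5.1, 4.8) after.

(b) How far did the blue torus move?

0.9

The blue torus was near (12.3, 5.3) before and (12.6, 6.2) after, so it travelled √(0.3² + 0.9²) ≈ 0.9 units.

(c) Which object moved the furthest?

the magenta cube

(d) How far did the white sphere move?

1.3

The white sphere was near (11.9, 0.9) before and (13.0, 1.5) after, so it travelled √(1.1² + 0.6²) ≈ 1.3 units.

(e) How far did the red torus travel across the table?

2.4

The red torus was near (1.9, 4.6) before and (4.1, 5.5) after, so it travelled √(2.2² + 0.9²) ≈ 2.4 units.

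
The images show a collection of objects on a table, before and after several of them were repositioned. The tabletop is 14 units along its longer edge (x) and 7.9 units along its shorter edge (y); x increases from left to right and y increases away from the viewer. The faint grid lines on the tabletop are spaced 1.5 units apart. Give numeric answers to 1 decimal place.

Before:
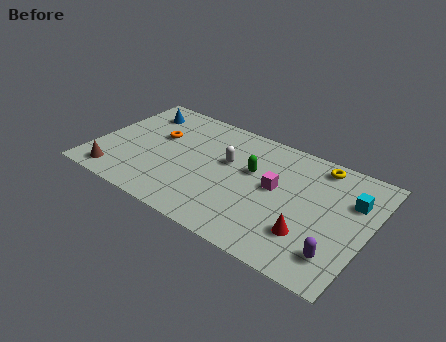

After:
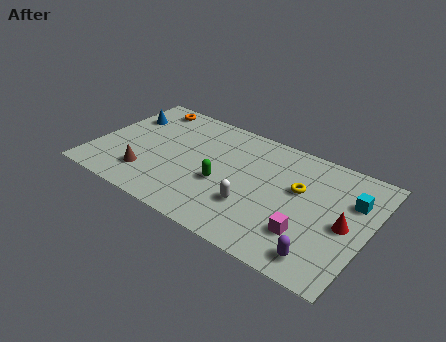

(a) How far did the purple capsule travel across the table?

0.9

The purple capsule moved from about (12.8, 1.7) to (12.1, 1.2), a distance of √(0.7² + 0.5²) ≈ 0.9.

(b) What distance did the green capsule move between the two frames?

2.1

The green capsule was near (8.0, 4.8) before and (6.7, 3.2) after, so it travelled √(1.3² + 1.6²) ≈ 2.1 units.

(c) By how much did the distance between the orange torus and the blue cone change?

-0.3

The distance was about 1.9 in the first image and 1.6 in the second, so they moved 0.3 units closer together.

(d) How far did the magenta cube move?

2.8

From (9.3, 4.3) to (11.2, 2.2), the magenta cube covered √(1.9² + 2.1²) ≈ 2.8 units.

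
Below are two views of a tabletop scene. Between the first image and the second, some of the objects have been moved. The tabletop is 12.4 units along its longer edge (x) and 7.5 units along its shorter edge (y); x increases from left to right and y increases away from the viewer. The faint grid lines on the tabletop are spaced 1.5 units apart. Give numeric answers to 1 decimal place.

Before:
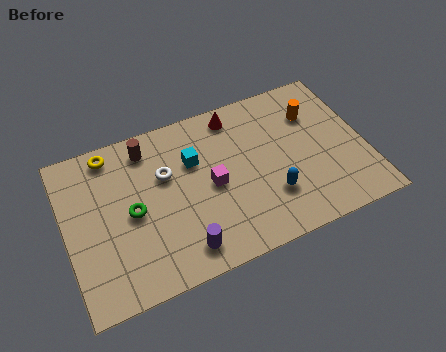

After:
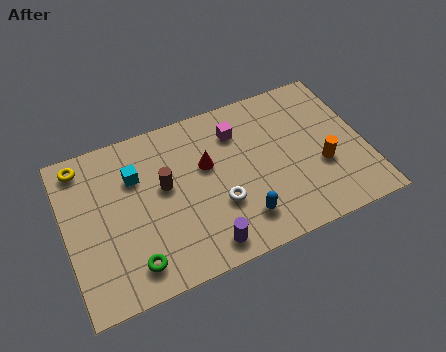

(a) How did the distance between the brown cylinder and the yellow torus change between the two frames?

+2.4

They were about 1.5 units apart before and 3.9 after — 2.4 units further apart.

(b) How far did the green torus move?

2.3

From (2.7, 3.6) to (2.5, 1.3), the green torus covered √(0.2² + 2.3²) ≈ 2.3 units.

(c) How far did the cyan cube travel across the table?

2.4

The cyan cube moved from about (5.4, 5.0) to (3.0, 5.2), a distance of √(2.4² + 0.2²) ≈ 2.4.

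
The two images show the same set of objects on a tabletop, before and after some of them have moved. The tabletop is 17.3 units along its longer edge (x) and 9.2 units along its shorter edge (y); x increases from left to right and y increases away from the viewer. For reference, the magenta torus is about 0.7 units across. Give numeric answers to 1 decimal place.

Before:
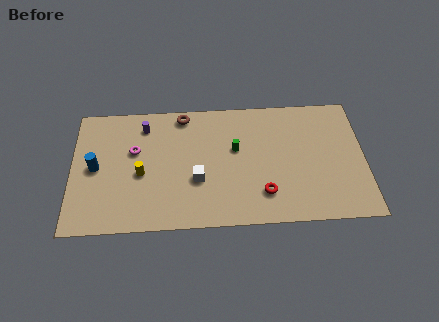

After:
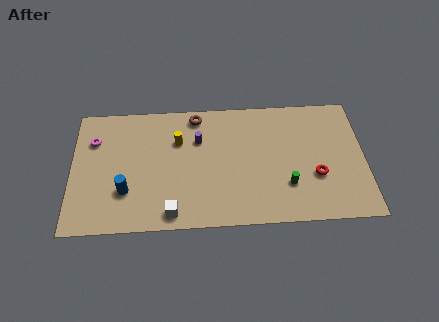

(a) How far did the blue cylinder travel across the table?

2.5

The blue cylinder moved from about (1.4, 4.6) to (3.2, 2.8), a distance of √(1.8² + 1.8²) ≈ 2.5.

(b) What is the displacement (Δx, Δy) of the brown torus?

(0.8, -0.1)

The brown torus was at about (6.6, 8.2) and moved to about (7.4, 8.1).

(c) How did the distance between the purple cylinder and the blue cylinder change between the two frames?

+1.4

They were about 4.1 units apart before and 5.5 after — 1.4 units further apart.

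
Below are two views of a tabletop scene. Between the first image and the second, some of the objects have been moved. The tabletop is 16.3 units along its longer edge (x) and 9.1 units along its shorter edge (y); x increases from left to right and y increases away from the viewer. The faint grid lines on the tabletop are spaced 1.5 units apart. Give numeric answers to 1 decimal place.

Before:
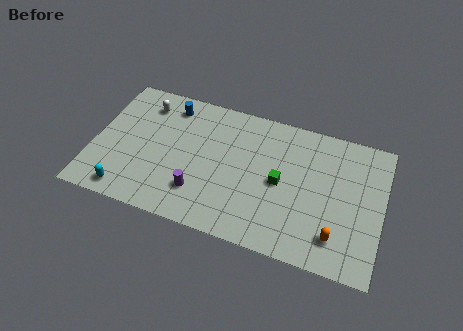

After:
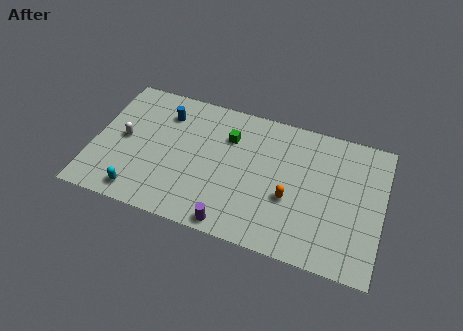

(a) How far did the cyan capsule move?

0.7

The cyan capsule was near (2.2, 1.1) before and (2.9, 1.2) after, so it travelled √(0.7² + 0.1²) ≈ 0.7 units.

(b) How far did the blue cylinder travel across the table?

0.6

The blue cylinder was near (4.0, 7.6) before and (3.8, 7.0) after, so it travelled √(0.2² + 0.6²) ≈ 0.6 units.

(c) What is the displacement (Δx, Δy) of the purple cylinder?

(2.0, -1.5)

The purple cylinder started near (6.2, 2.3) and ended near (8.2, 0.8).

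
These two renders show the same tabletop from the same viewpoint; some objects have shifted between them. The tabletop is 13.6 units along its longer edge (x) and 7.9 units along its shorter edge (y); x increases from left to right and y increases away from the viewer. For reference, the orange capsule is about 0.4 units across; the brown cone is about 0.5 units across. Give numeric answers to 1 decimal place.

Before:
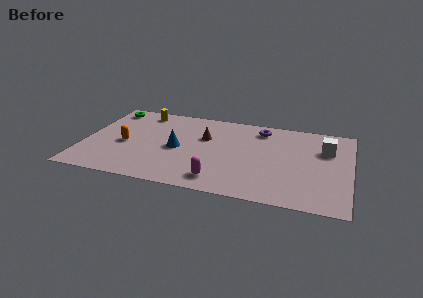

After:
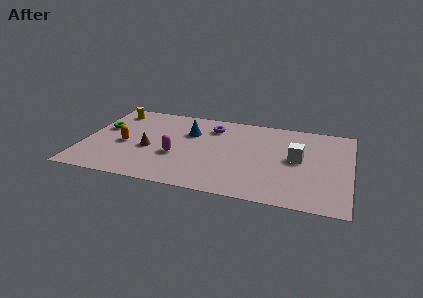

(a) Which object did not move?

the orange capsule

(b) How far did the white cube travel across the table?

1.8

From (12.3, 5.4) to (10.9, 4.2), the white cube covered √(1.4² + 1.2²) ≈ 1.8 units.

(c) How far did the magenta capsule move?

2.9

From (7.1, 1.3) to (4.8, 3.0), the magenta capsule covered √(2.3² + 1.7²) ≈ 2.9 units.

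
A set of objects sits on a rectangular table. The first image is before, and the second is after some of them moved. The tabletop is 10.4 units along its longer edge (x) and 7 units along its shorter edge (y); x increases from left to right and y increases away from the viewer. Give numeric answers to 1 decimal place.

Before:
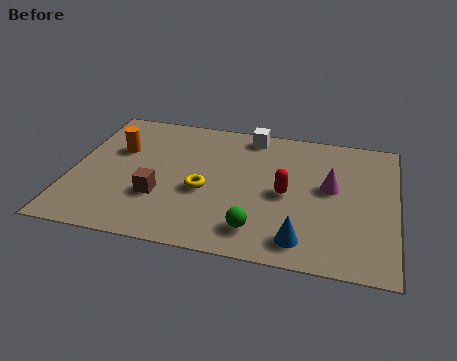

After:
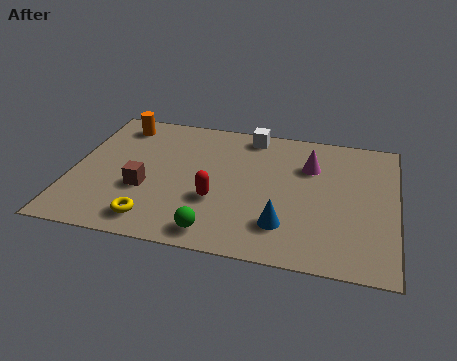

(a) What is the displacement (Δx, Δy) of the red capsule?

(-2.2, -0.8)

The red capsule started near (6.9, 3.3) and ended near (4.7, 2.5).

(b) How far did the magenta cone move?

1.2

From (8.3, 3.9) to (7.6, 4.9), the magenta cone covered √(0.7² + 1.0²) ≈ 1.2 units.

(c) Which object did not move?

the white cube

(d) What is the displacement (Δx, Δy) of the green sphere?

(-1.3, -0.4)

From the two frames, the green sphere sits at roughly (6.1, 1.3) before and (4.8, 0.9) after.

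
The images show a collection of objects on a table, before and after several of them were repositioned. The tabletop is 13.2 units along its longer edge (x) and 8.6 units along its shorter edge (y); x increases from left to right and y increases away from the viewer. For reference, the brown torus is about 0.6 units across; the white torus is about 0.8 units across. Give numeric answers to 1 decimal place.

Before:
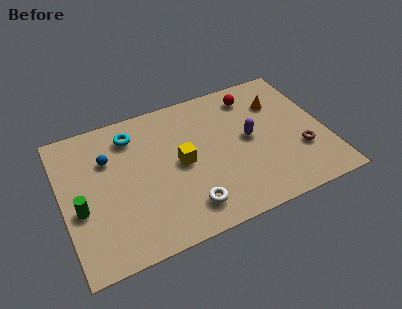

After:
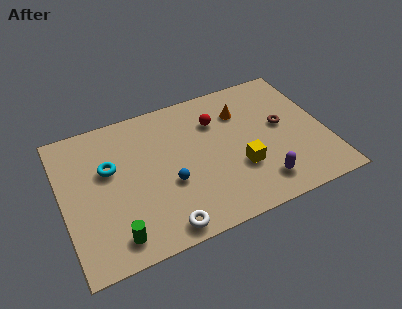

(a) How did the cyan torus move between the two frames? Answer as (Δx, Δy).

(-1.3, -1.6)

From the two frames, the cyan torus sits at roughly (3.7, 6.9) before and (2.4, 5.3) after.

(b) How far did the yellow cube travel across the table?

3.1

The yellow cube was near (5.9, 4.3) before and (8.7, 2.9) after, so it travelled √(2.8² + 1.4²) ≈ 3.1 units.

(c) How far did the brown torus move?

2.0

The brown torus moved from about (11.8, 2.8) to (11.1, 4.7), a distance of √(0.7² + 1.9²) ≈ 2.0.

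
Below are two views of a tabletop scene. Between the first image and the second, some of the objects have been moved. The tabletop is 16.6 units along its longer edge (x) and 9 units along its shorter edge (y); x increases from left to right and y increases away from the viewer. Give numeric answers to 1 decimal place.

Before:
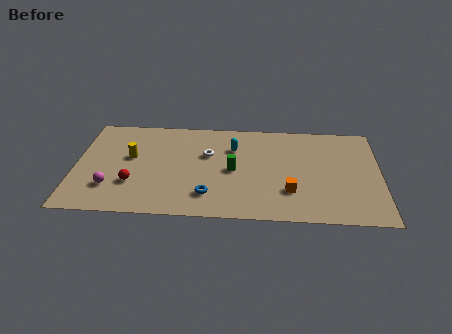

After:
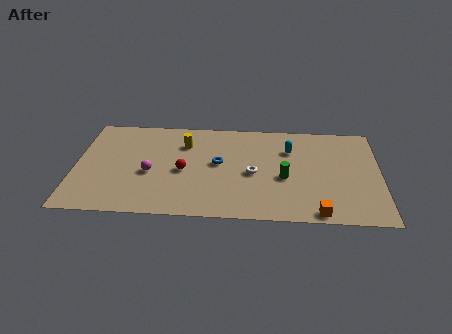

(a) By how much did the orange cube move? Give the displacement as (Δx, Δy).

(1.5, -1.8)

The orange cube was at about (11.7, 2.6) and moved to about (13.2, 0.8).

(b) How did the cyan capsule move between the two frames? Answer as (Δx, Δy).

(3.1, 0.0)

The cyan capsule was at about (8.6, 6.4) and moved to about (11.7, 6.4).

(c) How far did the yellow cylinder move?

3.2

From (3.0, 5.2) to (5.9, 6.6), the yellow cylinder covered √(2.9² + 1.4²) ≈ 3.2 units.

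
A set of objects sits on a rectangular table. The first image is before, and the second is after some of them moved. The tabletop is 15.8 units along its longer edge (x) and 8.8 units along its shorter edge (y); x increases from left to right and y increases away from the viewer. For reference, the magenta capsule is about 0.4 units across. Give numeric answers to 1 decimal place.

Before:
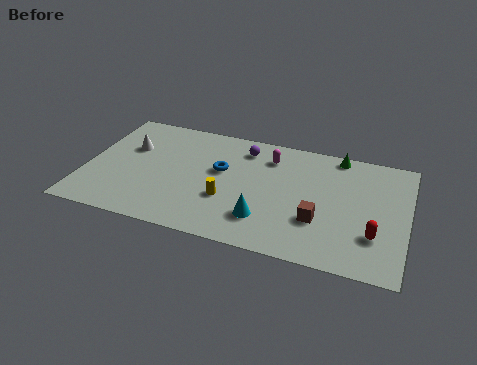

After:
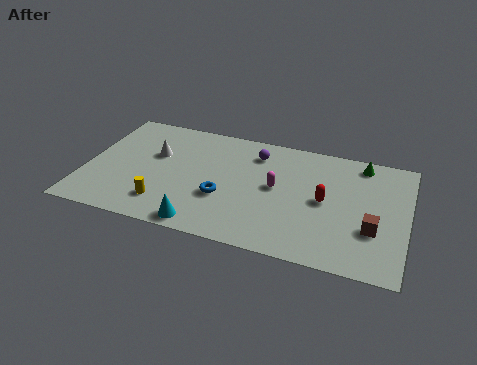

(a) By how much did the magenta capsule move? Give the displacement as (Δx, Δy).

(0.5, -2.2)

The magenta capsule was at about (8.9, 6.9) and moved to about (9.4, 4.7).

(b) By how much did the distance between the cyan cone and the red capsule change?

+1.4

They were about 5.3 units apart before and 6.7 after — 1.4 units further apart.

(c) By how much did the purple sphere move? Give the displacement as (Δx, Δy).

(0.6, -0.2)

The purple sphere started near (7.6, 7.2) and ended near (8.2, 7.0).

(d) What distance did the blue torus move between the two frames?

2.0

From (6.6, 5.2) to (6.9, 3.2), the blue torus covered √(0.3² + 2.0²) ≈ 2.0 units.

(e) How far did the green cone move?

1.2

The green cone moved from about (12.2, 8.0) to (13.4, 7.7), a distance of √(1.2² + 0.3²) ≈ 1.2.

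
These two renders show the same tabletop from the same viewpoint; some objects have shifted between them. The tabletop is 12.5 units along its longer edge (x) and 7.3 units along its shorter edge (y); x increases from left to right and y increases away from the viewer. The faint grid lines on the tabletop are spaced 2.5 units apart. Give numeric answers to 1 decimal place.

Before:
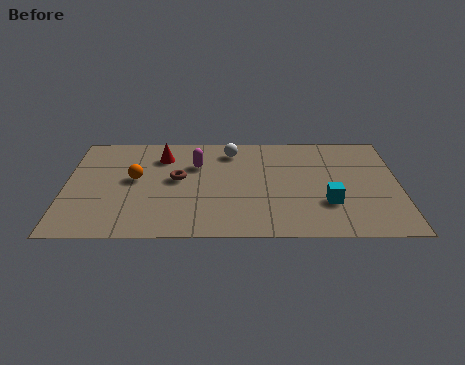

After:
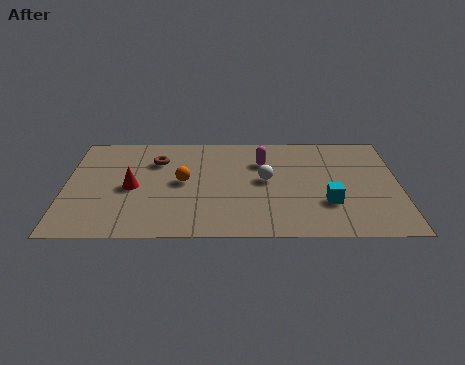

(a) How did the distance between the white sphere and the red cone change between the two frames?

+2.4

Before: roughly 2.6 units apart; after: 5.0. That's 2.4 units further apart.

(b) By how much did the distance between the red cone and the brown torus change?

+0.4

The distance was about 1.7 in the first image and 2.1 in the second, so they moved 0.4 units further apart.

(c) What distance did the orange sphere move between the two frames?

1.8

The orange sphere was near (2.6, 4.0) before and (4.4, 3.8) after, so it travelled √(1.8² + 0.2²) ≈ 1.8 units.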